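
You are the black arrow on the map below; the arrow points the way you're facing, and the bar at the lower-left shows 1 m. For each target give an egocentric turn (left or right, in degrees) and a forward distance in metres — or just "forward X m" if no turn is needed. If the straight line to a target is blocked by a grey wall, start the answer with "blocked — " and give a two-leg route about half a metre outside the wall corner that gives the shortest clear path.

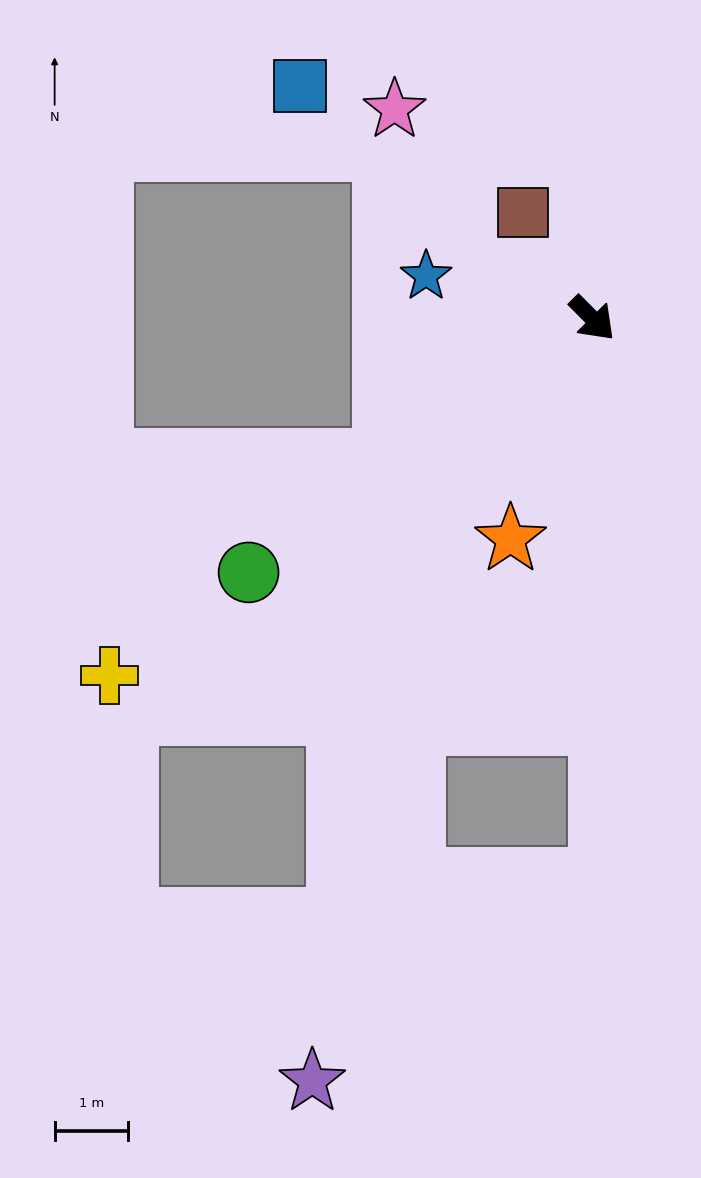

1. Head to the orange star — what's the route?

turn right 65°, forward 3.2 m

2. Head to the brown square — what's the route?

turn left 168°, forward 1.7 m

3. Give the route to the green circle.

turn right 98°, forward 5.8 m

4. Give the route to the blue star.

turn right 149°, forward 2.3 m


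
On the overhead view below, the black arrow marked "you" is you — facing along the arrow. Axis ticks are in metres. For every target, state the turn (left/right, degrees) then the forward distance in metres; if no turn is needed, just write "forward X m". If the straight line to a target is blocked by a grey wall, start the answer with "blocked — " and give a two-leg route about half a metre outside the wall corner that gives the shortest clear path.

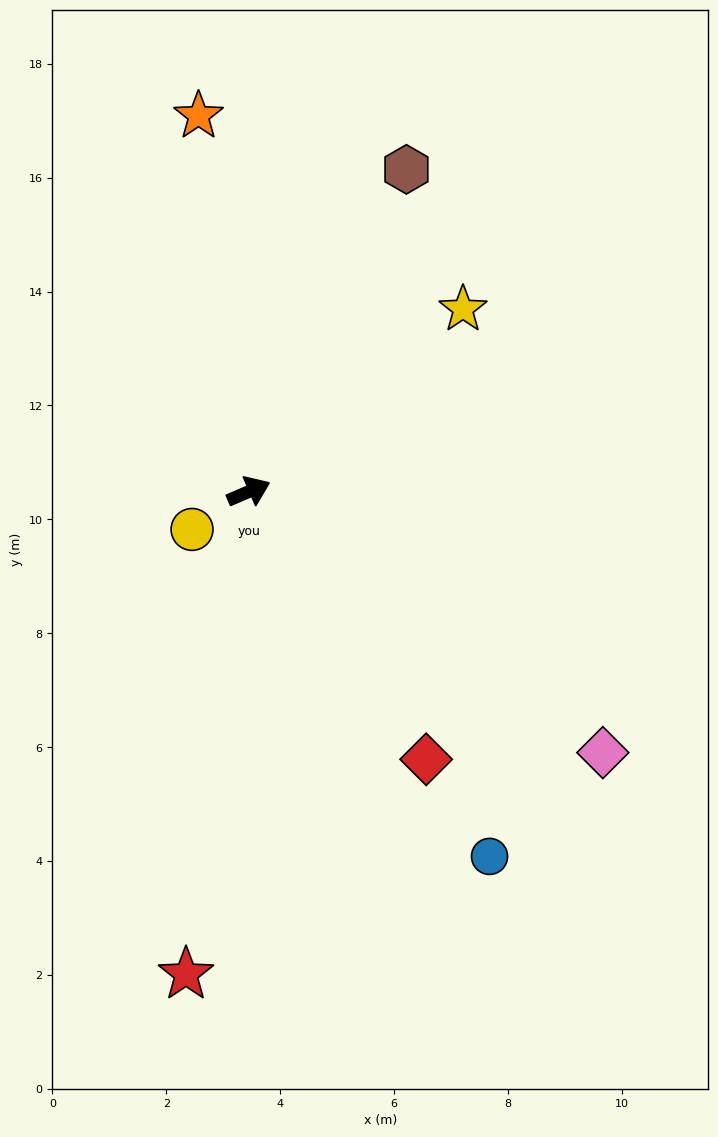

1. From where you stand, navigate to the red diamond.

turn right 80°, forward 5.6 m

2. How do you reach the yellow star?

turn left 17°, forward 4.9 m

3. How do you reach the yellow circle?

turn right 170°, forward 1.2 m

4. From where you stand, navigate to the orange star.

turn left 74°, forward 6.7 m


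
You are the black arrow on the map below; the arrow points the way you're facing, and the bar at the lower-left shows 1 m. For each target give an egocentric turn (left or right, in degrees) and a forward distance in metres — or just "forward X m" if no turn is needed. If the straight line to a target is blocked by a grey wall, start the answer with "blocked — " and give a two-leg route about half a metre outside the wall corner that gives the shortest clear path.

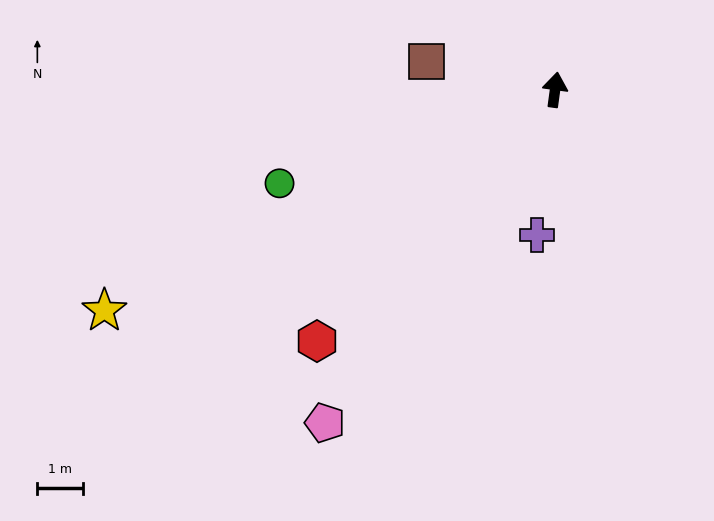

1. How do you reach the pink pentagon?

turn left 153°, forward 8.9 m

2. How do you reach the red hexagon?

turn left 144°, forward 7.6 m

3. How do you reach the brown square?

turn left 85°, forward 2.9 m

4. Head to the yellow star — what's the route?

turn left 124°, forward 11.0 m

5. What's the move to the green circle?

turn left 116°, forward 6.4 m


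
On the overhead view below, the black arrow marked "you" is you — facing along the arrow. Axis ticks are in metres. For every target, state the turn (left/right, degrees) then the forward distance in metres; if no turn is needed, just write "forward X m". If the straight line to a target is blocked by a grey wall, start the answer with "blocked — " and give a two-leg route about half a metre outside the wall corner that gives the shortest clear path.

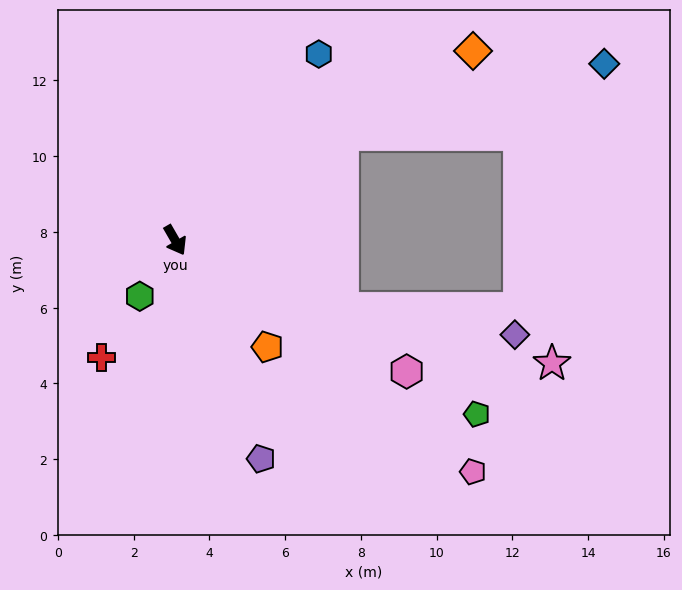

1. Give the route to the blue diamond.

blocked — turn left 92°, forward 5.2 m, then turn right 17°, forward 7.2 m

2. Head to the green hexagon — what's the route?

turn right 62°, forward 1.8 m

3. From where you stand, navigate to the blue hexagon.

turn left 112°, forward 6.2 m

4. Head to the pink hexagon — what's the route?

turn left 30°, forward 7.0 m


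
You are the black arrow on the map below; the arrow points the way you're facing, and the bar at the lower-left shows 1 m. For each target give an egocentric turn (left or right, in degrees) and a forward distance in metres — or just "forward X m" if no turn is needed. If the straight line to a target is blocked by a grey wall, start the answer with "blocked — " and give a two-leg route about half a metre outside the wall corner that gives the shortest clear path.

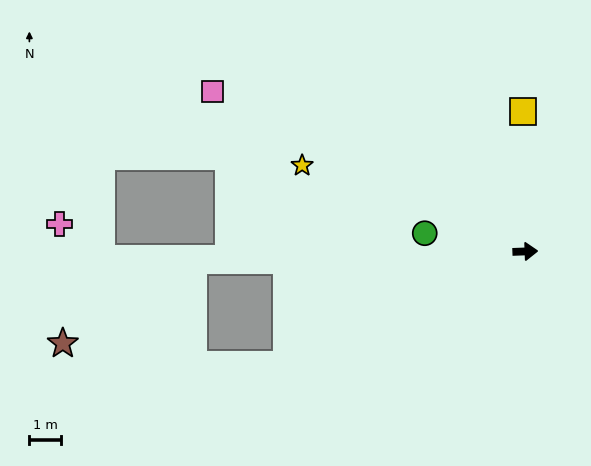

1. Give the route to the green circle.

turn left 168°, forward 3.2 m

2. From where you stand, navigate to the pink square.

turn left 151°, forward 11.0 m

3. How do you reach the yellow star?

turn left 157°, forward 7.5 m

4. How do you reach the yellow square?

turn left 89°, forward 4.4 m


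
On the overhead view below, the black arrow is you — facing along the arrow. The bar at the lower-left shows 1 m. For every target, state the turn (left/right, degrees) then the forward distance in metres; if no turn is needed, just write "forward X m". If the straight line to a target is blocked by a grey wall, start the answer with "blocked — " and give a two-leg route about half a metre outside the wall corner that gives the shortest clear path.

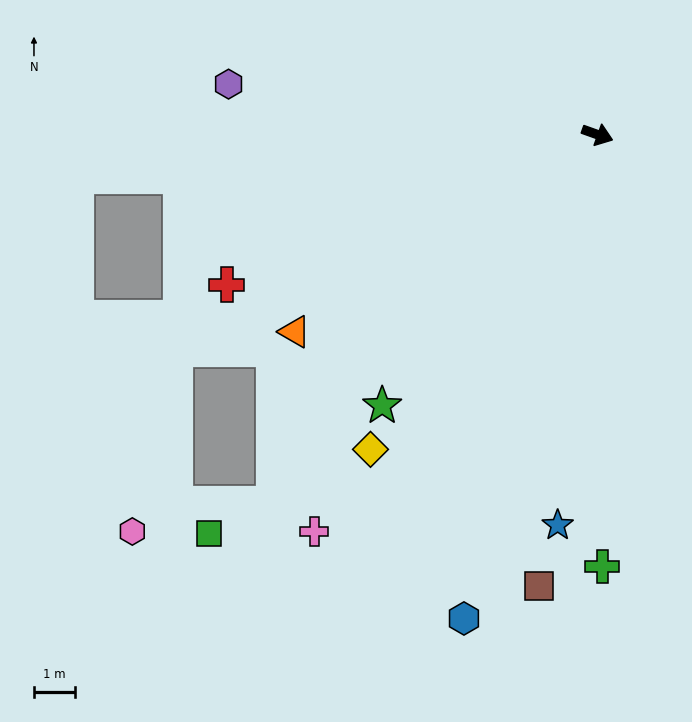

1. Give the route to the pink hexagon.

blocked — turn right 133°, forward 11.5 m, then turn left 49°, forward 4.6 m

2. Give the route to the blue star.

turn right 76°, forward 9.6 m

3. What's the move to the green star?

turn right 109°, forward 8.4 m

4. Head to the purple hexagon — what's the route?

turn right 168°, forward 9.1 m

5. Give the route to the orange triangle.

turn right 127°, forward 8.8 m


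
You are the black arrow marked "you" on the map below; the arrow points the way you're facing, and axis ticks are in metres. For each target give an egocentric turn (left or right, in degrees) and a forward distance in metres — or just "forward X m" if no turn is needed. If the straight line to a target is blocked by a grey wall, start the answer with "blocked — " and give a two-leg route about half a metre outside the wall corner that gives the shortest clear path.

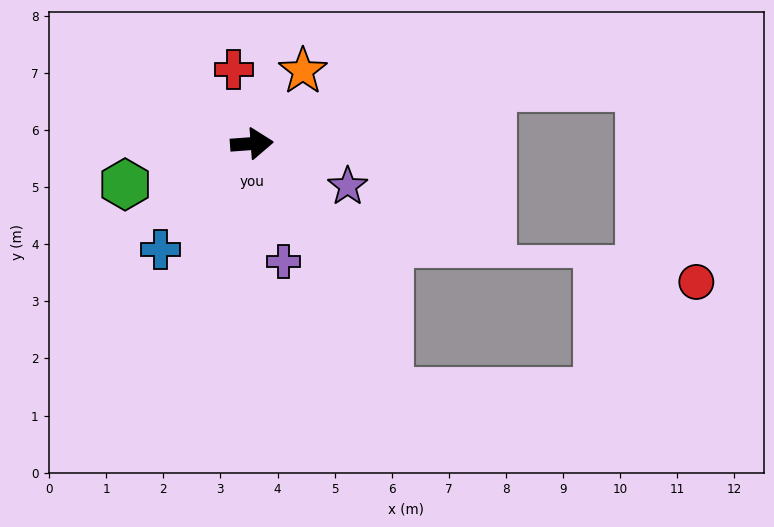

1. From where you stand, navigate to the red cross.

turn left 99°, forward 1.3 m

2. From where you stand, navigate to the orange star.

turn left 51°, forward 1.6 m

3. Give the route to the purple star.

turn right 28°, forward 1.8 m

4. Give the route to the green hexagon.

turn right 166°, forward 2.3 m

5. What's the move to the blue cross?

turn right 135°, forward 2.4 m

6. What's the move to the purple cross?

turn right 79°, forward 2.1 m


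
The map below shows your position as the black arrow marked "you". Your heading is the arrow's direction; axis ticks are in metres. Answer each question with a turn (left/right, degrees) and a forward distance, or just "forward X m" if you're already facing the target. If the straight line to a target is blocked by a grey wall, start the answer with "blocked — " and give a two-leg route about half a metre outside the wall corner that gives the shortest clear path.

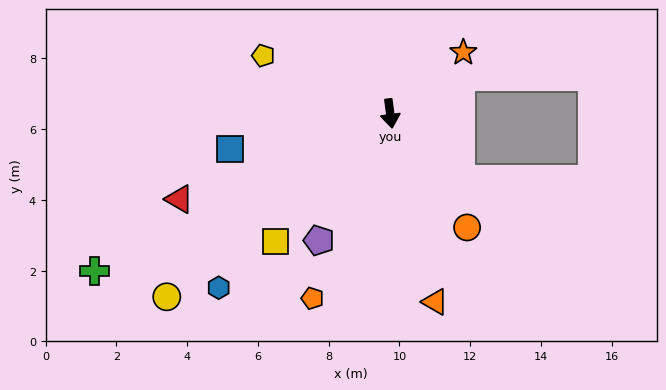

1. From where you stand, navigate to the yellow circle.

turn right 58°, forward 8.2 m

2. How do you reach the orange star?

turn left 122°, forward 2.7 m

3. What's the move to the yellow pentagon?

turn right 122°, forward 3.9 m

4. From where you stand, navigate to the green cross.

turn right 69°, forward 9.5 m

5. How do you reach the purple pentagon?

turn right 37°, forward 4.1 m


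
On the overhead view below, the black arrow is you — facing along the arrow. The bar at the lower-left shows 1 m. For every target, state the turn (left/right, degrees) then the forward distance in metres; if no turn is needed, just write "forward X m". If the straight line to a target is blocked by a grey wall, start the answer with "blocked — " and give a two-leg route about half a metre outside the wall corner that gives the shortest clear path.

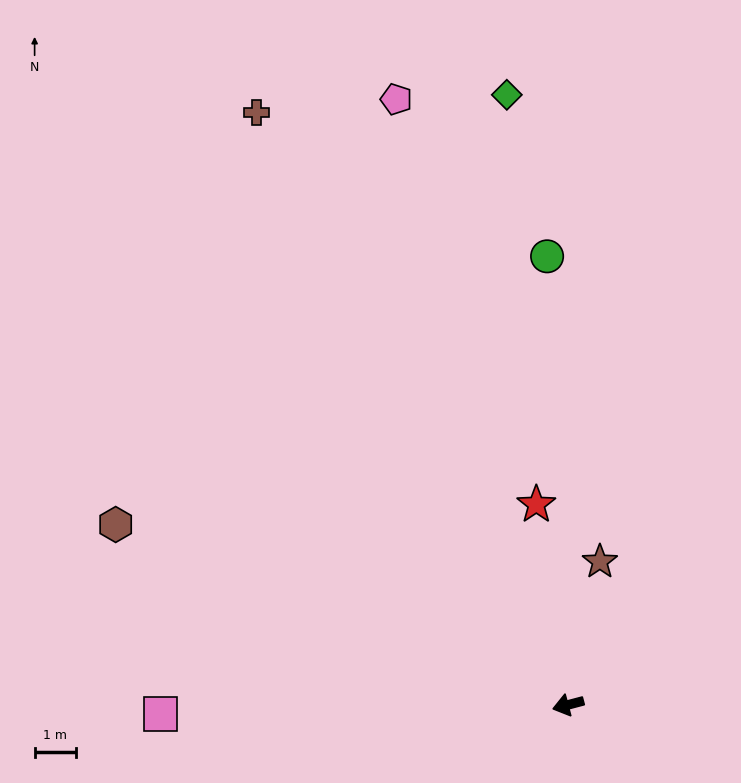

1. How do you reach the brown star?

turn right 117°, forward 3.6 m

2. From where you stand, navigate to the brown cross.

turn right 77°, forward 16.3 m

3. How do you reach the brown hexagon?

turn right 37°, forward 11.9 m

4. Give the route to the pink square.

turn right 14°, forward 10.0 m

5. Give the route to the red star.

turn right 96°, forward 5.0 m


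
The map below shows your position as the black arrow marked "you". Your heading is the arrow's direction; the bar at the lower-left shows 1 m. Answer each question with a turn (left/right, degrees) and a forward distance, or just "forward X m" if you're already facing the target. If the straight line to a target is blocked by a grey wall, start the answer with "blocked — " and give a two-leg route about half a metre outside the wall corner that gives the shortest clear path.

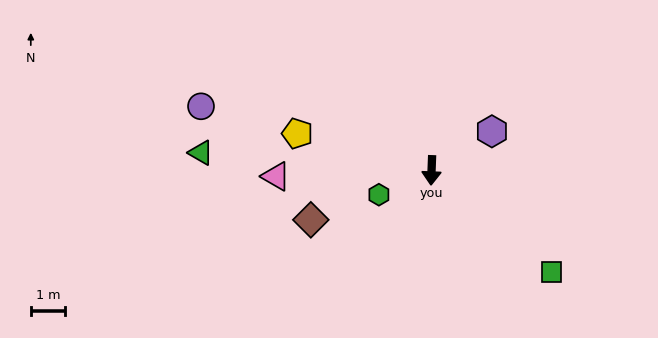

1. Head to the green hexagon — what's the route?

turn right 63°, forward 1.7 m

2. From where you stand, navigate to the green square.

turn left 52°, forward 4.6 m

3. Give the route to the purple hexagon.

turn left 125°, forward 2.1 m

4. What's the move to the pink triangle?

turn right 86°, forward 4.5 m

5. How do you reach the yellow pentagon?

turn right 103°, forward 4.1 m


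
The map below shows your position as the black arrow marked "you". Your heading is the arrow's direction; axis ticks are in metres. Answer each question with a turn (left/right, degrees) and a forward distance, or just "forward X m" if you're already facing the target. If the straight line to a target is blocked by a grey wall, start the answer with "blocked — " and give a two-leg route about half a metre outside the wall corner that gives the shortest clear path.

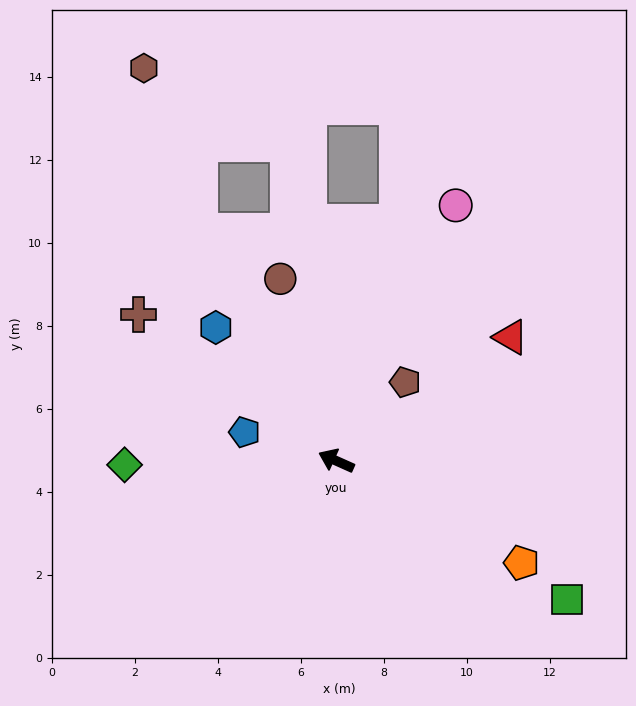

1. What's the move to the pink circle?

turn right 91°, forward 6.8 m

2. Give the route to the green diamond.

turn left 25°, forward 5.1 m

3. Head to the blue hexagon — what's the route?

turn right 24°, forward 4.3 m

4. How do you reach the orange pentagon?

turn left 175°, forward 5.1 m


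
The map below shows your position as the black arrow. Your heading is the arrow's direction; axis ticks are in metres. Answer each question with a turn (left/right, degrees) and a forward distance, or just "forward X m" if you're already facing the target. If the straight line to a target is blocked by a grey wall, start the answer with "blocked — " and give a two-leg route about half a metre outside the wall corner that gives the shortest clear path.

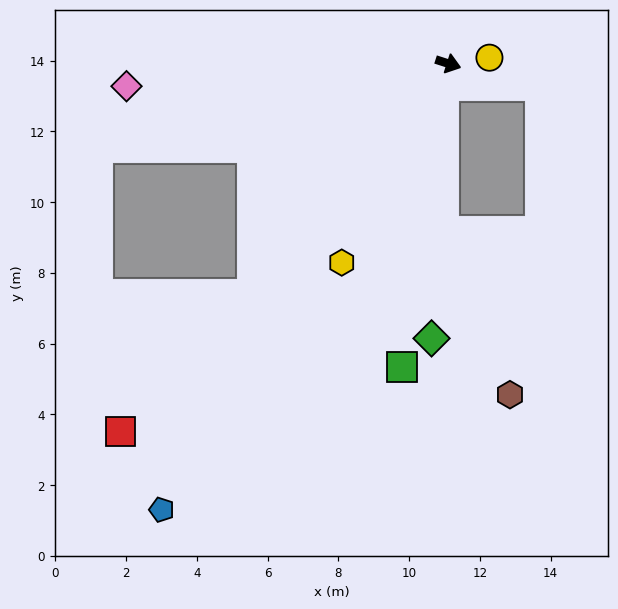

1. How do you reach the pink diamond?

turn right 158°, forward 9.1 m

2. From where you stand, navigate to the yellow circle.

turn left 26°, forward 1.2 m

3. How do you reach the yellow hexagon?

turn right 100°, forward 6.4 m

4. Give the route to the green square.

turn right 81°, forward 8.7 m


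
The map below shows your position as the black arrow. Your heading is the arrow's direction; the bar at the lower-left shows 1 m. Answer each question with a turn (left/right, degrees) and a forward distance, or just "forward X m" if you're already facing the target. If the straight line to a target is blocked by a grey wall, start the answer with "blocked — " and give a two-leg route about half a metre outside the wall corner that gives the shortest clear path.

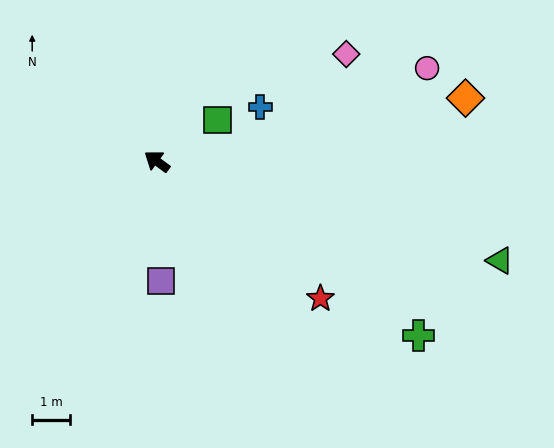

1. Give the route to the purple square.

turn left 128°, forward 3.2 m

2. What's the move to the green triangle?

turn right 160°, forward 9.4 m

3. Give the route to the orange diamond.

turn right 132°, forward 8.3 m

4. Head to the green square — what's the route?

turn right 110°, forward 1.9 m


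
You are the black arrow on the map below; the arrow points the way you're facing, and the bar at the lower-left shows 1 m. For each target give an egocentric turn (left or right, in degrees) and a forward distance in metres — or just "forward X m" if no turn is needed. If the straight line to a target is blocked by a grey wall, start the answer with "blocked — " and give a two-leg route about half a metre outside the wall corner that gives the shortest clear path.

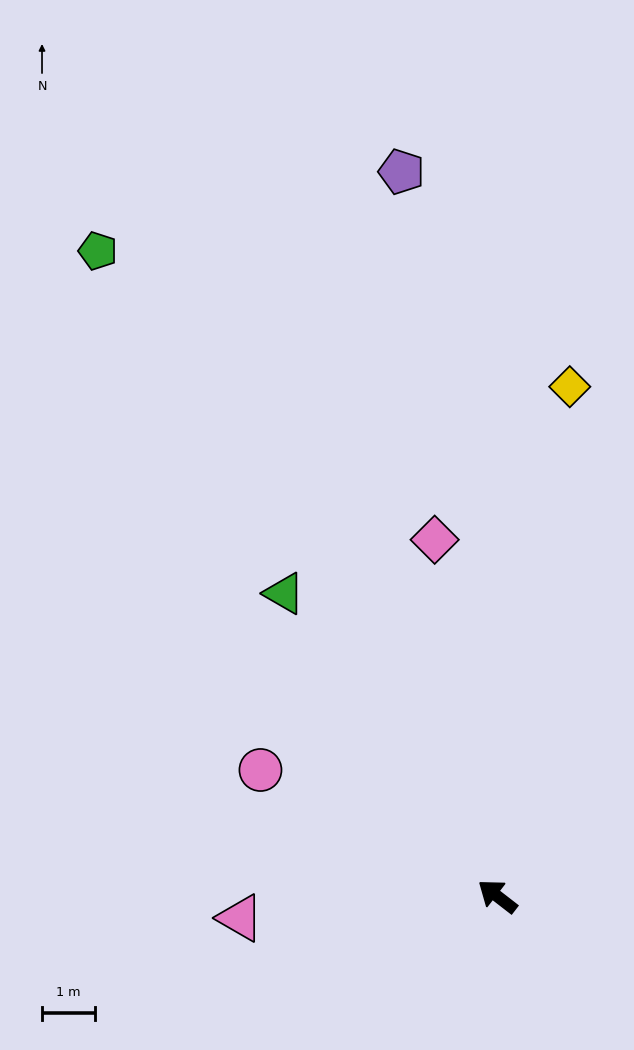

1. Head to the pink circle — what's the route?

turn left 10°, forward 5.1 m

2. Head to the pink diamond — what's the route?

turn right 42°, forward 6.8 m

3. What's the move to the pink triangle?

turn left 43°, forward 4.9 m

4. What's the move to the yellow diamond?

turn right 60°, forward 9.7 m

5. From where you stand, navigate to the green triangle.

turn right 17°, forward 7.0 m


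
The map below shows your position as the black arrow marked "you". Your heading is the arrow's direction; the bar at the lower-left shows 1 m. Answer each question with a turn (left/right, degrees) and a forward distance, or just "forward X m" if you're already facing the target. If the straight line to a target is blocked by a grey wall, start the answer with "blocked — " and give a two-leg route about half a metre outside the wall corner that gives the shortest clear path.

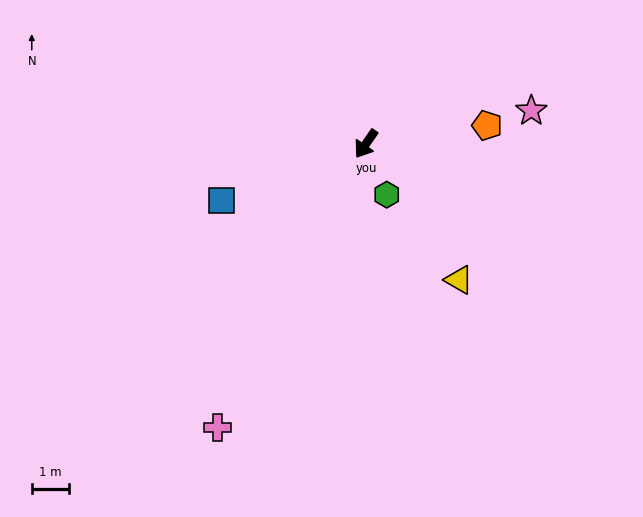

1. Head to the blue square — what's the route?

turn right 34°, forward 4.1 m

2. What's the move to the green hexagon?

turn left 57°, forward 1.5 m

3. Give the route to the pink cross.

turn left 7°, forward 8.6 m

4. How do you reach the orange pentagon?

turn left 133°, forward 3.3 m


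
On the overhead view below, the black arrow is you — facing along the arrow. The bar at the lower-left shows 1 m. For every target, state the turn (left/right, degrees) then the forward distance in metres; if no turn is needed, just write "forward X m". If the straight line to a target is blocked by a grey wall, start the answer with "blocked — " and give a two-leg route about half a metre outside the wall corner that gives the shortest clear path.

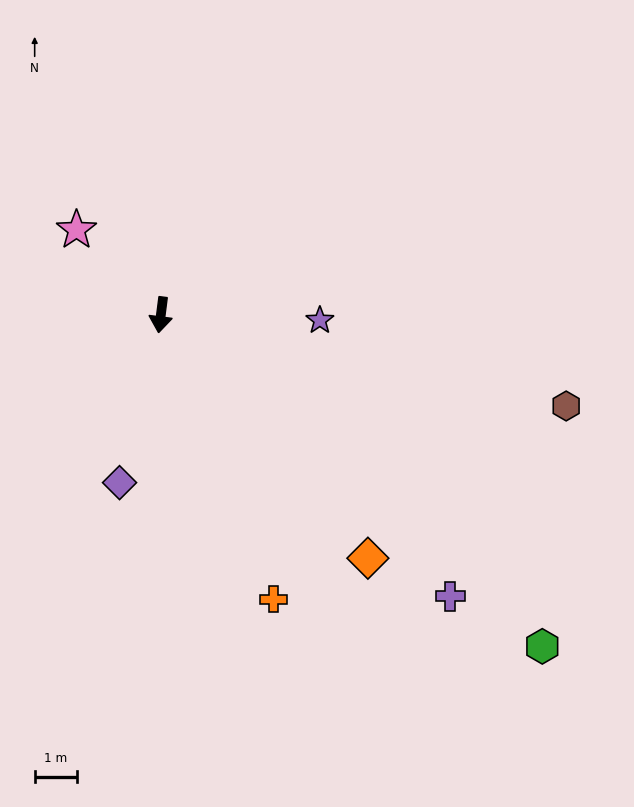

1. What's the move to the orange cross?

turn left 29°, forward 7.3 m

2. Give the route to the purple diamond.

turn right 7°, forward 4.1 m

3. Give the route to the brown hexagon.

turn left 85°, forward 9.9 m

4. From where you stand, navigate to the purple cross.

turn left 53°, forward 9.6 m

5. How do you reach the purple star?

turn left 95°, forward 3.8 m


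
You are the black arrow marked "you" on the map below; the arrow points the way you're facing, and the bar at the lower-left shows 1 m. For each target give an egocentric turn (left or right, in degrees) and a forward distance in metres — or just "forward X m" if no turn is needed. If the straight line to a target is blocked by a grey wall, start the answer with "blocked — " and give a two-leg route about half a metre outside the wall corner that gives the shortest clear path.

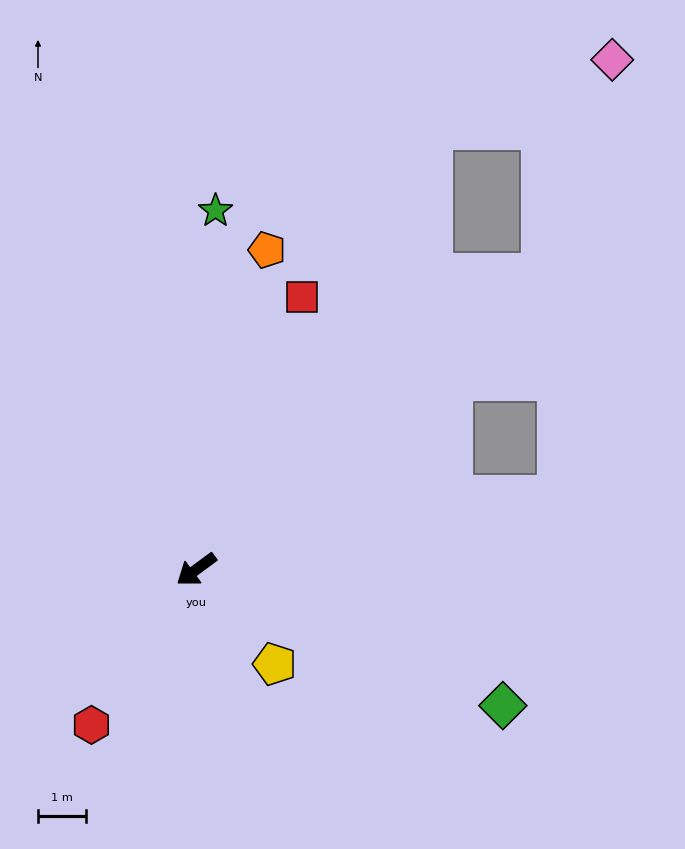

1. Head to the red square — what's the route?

turn right 148°, forward 6.1 m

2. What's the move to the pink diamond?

blocked — turn right 176°, forward 9.4 m, then turn left 31°, forward 4.7 m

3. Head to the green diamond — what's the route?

turn left 120°, forward 7.0 m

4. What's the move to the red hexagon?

turn left 20°, forward 3.9 m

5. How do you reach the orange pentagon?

turn right 139°, forward 6.8 m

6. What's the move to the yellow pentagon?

turn left 93°, forward 2.5 m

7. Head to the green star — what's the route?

turn right 130°, forward 7.5 m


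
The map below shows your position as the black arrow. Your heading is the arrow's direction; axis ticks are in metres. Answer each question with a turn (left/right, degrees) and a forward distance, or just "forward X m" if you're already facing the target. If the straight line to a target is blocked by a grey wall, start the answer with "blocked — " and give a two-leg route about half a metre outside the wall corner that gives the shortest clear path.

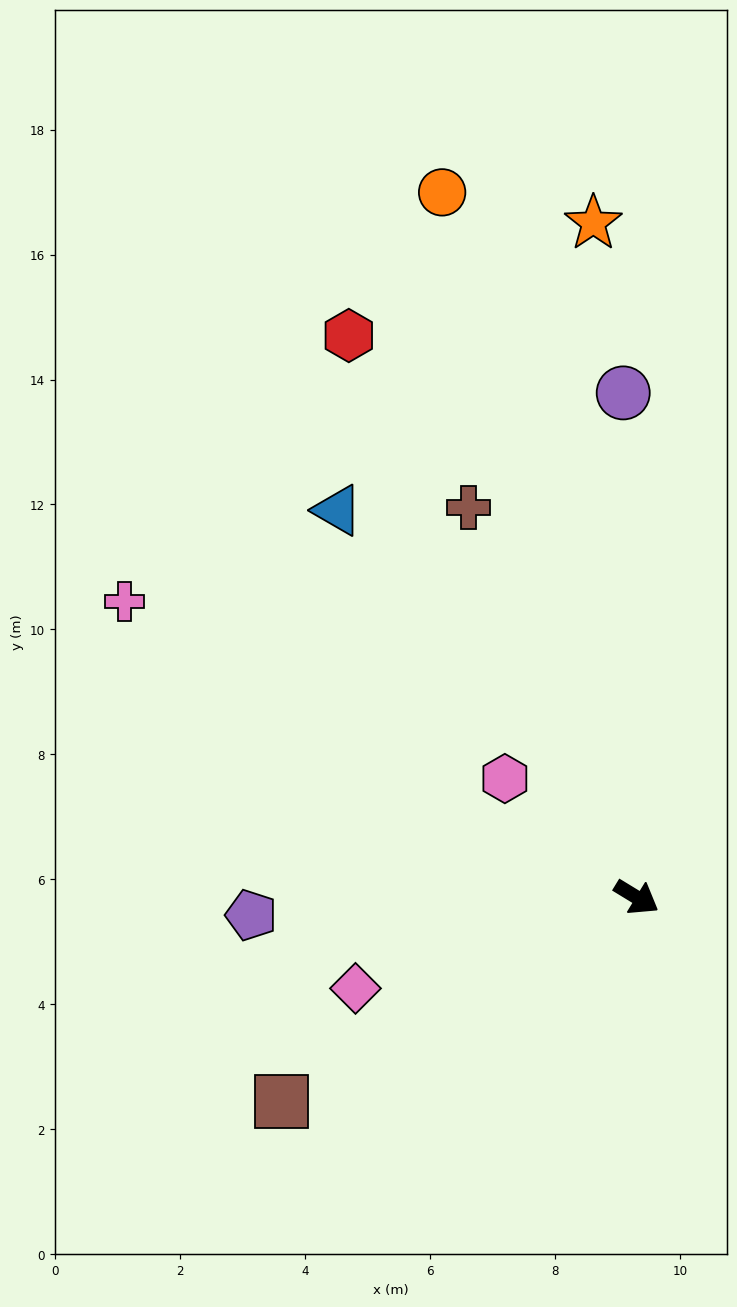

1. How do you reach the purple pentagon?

turn right 146°, forward 6.2 m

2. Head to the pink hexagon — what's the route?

turn left 169°, forward 2.8 m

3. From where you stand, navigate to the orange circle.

turn left 137°, forward 11.7 m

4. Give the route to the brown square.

turn right 119°, forward 6.6 m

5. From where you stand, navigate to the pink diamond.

turn right 131°, forward 4.7 m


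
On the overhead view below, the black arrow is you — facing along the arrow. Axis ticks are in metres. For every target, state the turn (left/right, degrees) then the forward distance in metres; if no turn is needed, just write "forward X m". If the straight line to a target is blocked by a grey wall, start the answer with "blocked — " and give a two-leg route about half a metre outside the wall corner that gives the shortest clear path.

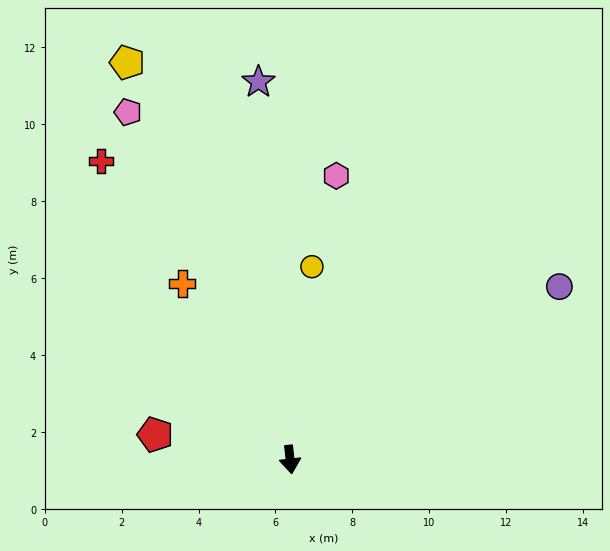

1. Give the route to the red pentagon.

turn right 107°, forward 3.6 m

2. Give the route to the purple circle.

turn left 116°, forward 8.3 m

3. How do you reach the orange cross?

turn right 155°, forward 5.4 m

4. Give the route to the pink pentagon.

turn right 161°, forward 10.0 m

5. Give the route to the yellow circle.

turn left 167°, forward 5.0 m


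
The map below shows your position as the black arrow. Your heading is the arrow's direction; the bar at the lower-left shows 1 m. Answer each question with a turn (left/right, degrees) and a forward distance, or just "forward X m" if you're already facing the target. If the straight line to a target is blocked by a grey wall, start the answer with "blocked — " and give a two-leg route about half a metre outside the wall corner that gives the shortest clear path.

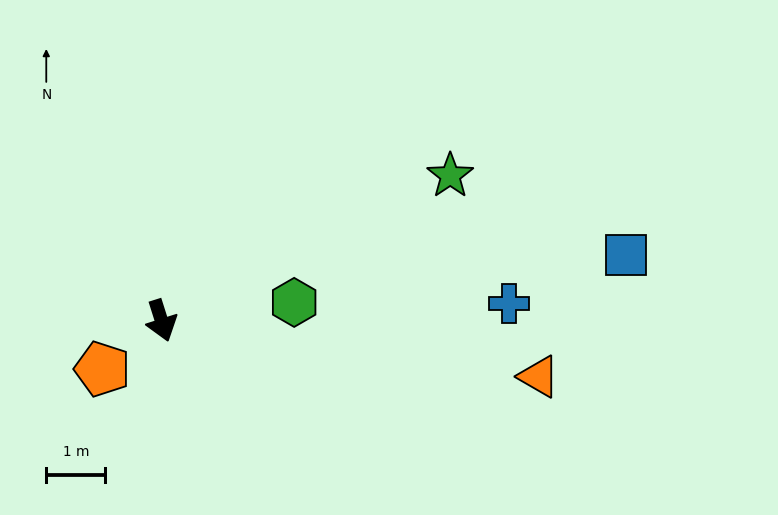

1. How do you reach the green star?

turn left 99°, forward 5.5 m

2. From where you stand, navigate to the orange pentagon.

turn right 68°, forward 1.3 m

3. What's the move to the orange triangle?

turn left 64°, forward 6.5 m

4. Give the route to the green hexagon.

turn left 80°, forward 2.3 m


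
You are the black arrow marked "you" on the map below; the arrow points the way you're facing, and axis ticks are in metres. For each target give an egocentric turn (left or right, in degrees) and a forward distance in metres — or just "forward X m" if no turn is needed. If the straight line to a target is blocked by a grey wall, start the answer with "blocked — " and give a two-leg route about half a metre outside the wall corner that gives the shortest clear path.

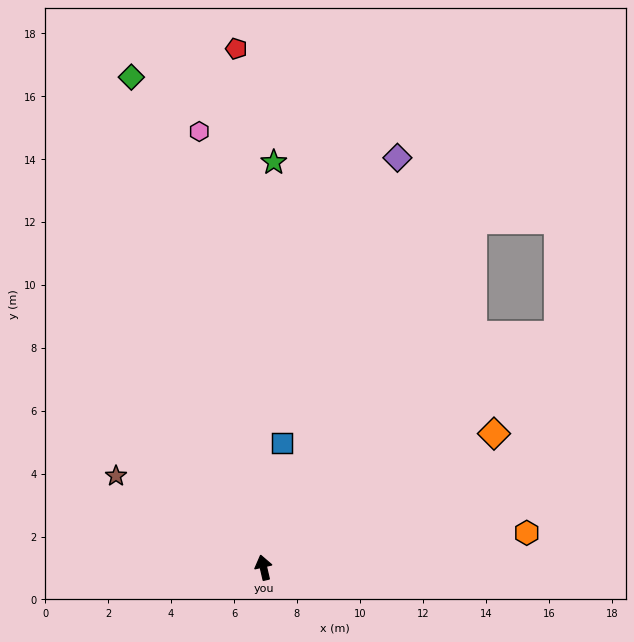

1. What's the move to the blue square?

turn right 22°, forward 4.0 m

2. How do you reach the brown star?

turn left 45°, forward 5.5 m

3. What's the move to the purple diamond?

turn right 31°, forward 13.7 m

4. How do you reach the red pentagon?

turn right 10°, forward 16.5 m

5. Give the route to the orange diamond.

turn right 73°, forward 8.5 m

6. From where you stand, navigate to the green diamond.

turn left 2°, forward 16.1 m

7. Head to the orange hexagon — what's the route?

turn right 95°, forward 8.4 m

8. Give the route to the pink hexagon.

turn right 5°, forward 14.0 m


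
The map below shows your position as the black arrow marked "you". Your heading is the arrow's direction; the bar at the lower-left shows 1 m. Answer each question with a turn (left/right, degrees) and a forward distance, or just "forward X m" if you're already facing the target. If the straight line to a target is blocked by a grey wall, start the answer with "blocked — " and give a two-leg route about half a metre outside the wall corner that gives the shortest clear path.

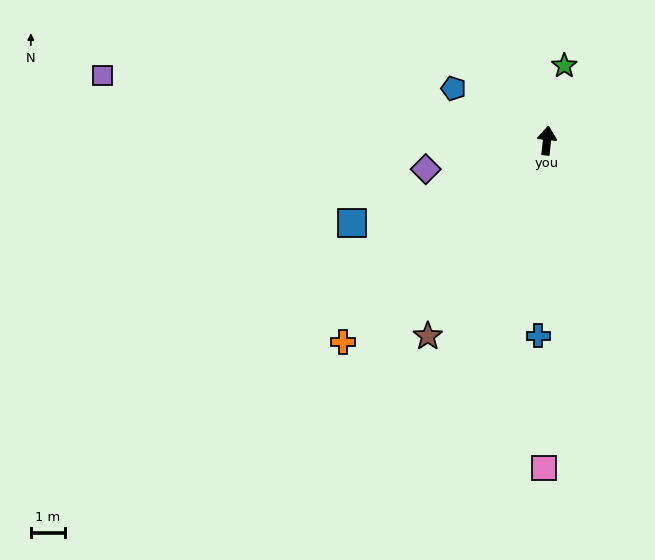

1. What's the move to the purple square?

turn left 88°, forward 13.2 m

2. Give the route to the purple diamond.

turn left 109°, forward 3.7 m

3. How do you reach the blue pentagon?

turn left 67°, forward 3.1 m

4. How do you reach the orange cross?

turn left 141°, forward 8.4 m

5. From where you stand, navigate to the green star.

turn right 7°, forward 2.3 m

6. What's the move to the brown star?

turn left 155°, forward 6.7 m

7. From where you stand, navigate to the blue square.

turn left 119°, forward 6.2 m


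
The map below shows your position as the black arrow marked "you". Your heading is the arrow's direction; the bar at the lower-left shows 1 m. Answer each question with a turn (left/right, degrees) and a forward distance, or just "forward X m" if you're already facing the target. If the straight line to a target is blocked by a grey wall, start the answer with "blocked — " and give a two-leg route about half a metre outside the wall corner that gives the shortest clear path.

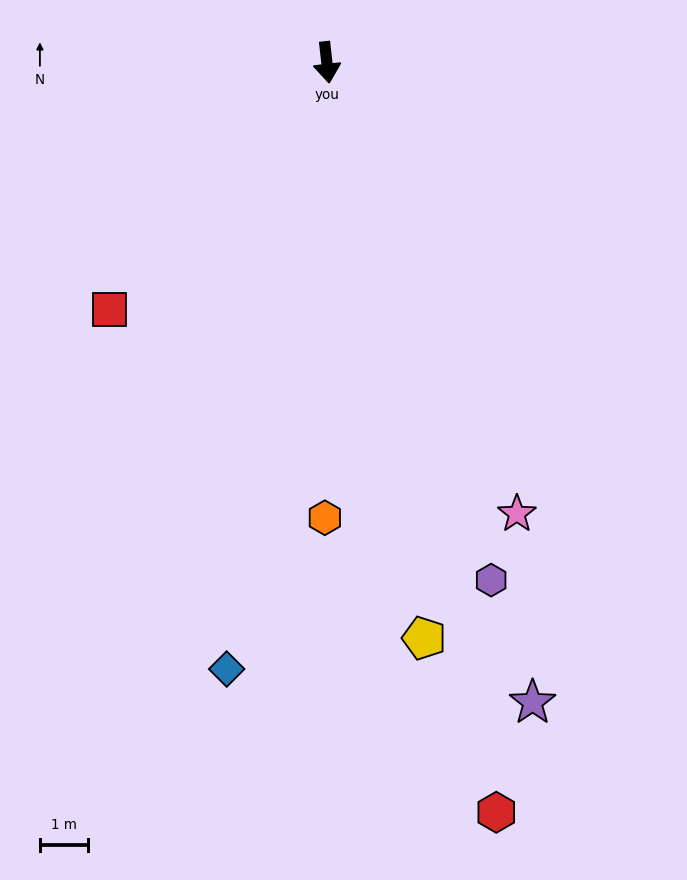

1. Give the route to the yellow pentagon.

turn left 3°, forward 12.0 m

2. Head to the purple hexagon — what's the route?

turn left 11°, forward 11.2 m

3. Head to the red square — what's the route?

turn right 48°, forward 6.8 m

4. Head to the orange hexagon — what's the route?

turn right 7°, forward 9.4 m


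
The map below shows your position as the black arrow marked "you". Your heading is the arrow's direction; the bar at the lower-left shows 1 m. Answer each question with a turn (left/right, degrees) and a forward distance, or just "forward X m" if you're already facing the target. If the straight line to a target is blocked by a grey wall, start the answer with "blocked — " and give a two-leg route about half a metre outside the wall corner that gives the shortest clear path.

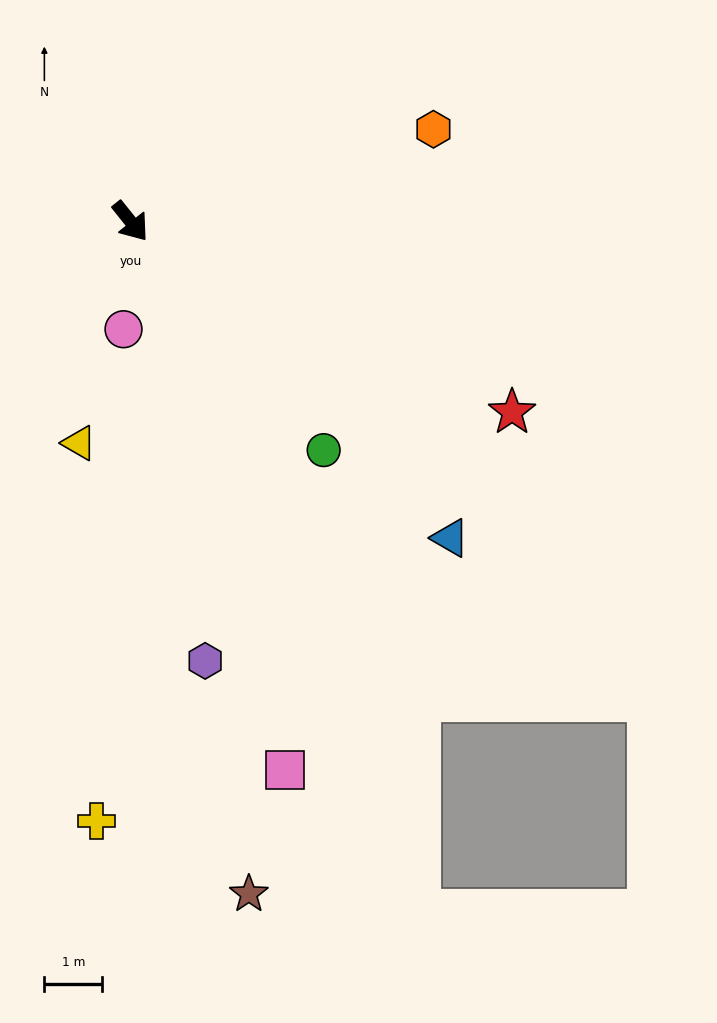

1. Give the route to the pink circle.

turn right 42°, forward 1.9 m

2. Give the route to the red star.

turn left 25°, forward 7.4 m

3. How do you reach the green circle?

forward 5.2 m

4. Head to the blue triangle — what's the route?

turn left 7°, forward 7.8 m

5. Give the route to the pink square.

turn right 23°, forward 9.9 m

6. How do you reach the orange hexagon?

turn left 68°, forward 5.5 m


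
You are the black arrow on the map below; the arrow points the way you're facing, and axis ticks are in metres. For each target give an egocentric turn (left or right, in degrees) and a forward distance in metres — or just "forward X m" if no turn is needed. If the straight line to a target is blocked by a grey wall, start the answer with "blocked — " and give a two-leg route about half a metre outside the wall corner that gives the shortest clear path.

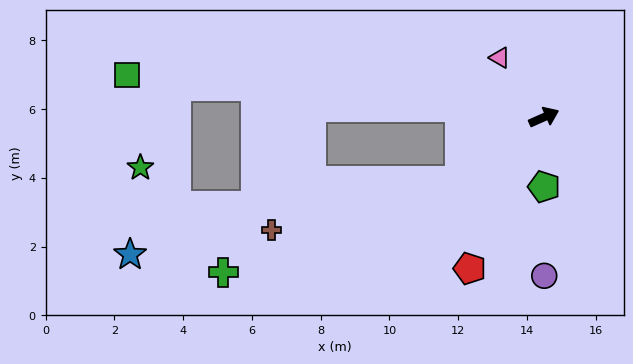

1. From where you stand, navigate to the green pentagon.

turn right 114°, forward 2.0 m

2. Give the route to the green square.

turn left 150°, forward 12.2 m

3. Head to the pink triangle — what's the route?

turn left 103°, forward 2.2 m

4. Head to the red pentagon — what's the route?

turn right 140°, forward 4.9 m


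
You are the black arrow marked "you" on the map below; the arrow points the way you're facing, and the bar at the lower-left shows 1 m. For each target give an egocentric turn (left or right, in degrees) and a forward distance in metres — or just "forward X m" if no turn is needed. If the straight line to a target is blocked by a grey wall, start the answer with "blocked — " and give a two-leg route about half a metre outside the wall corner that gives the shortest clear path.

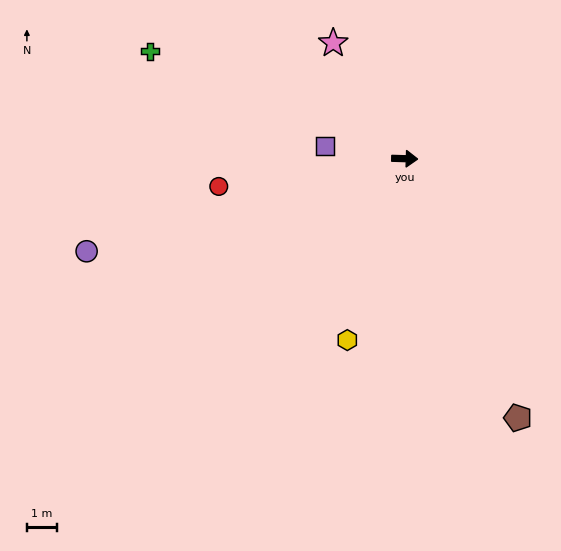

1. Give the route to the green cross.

turn left 159°, forward 9.2 m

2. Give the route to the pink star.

turn left 123°, forward 4.5 m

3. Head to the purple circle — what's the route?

turn right 162°, forward 11.0 m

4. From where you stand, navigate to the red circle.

turn right 170°, forward 6.3 m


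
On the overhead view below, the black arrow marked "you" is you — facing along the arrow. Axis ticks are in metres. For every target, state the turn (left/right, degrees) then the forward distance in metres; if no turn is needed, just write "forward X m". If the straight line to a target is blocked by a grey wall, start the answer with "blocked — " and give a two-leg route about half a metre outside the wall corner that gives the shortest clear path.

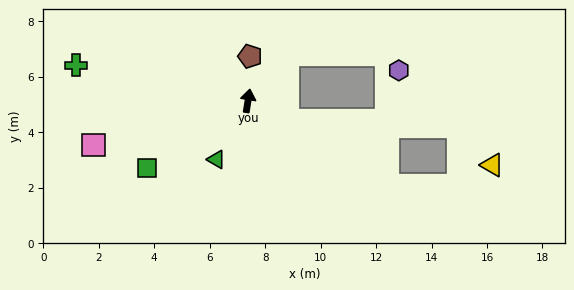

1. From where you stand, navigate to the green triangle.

turn left 161°, forward 2.4 m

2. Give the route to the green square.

turn left 133°, forward 4.4 m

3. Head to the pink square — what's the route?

turn left 115°, forward 5.8 m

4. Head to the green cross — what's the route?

turn left 87°, forward 6.3 m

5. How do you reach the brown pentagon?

turn left 6°, forward 1.6 m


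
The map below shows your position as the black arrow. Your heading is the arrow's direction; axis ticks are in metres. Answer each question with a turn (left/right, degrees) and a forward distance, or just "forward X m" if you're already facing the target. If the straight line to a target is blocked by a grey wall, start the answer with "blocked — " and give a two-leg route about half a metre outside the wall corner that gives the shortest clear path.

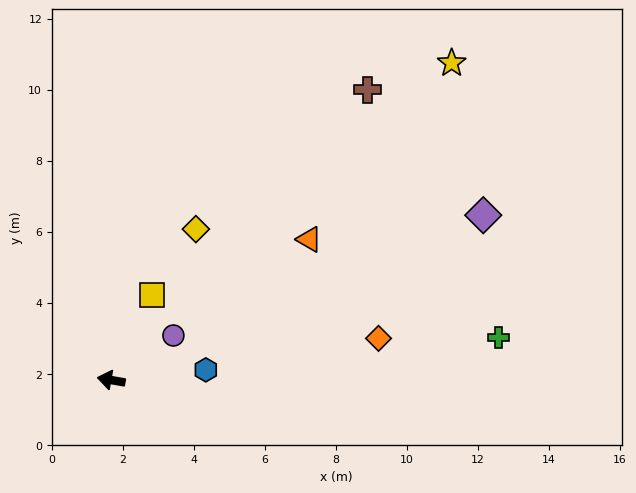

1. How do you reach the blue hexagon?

turn right 164°, forward 2.7 m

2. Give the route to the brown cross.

turn right 121°, forward 10.9 m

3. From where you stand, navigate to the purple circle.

turn right 134°, forward 2.2 m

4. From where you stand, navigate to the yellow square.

turn right 106°, forward 2.7 m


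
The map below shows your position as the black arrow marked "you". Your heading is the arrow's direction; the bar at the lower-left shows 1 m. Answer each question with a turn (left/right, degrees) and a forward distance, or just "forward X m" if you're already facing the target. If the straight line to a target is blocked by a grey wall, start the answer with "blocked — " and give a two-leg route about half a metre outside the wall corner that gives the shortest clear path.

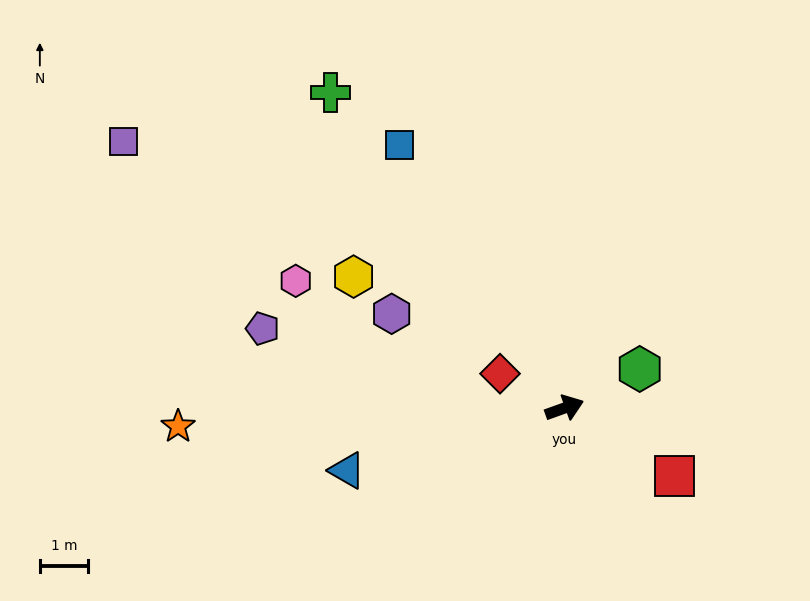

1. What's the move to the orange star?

turn left 163°, forward 8.1 m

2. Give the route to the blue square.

turn left 102°, forward 6.5 m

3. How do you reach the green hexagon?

turn left 8°, forward 1.8 m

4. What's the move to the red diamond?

turn left 132°, forward 1.5 m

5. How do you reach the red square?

turn right 51°, forward 2.7 m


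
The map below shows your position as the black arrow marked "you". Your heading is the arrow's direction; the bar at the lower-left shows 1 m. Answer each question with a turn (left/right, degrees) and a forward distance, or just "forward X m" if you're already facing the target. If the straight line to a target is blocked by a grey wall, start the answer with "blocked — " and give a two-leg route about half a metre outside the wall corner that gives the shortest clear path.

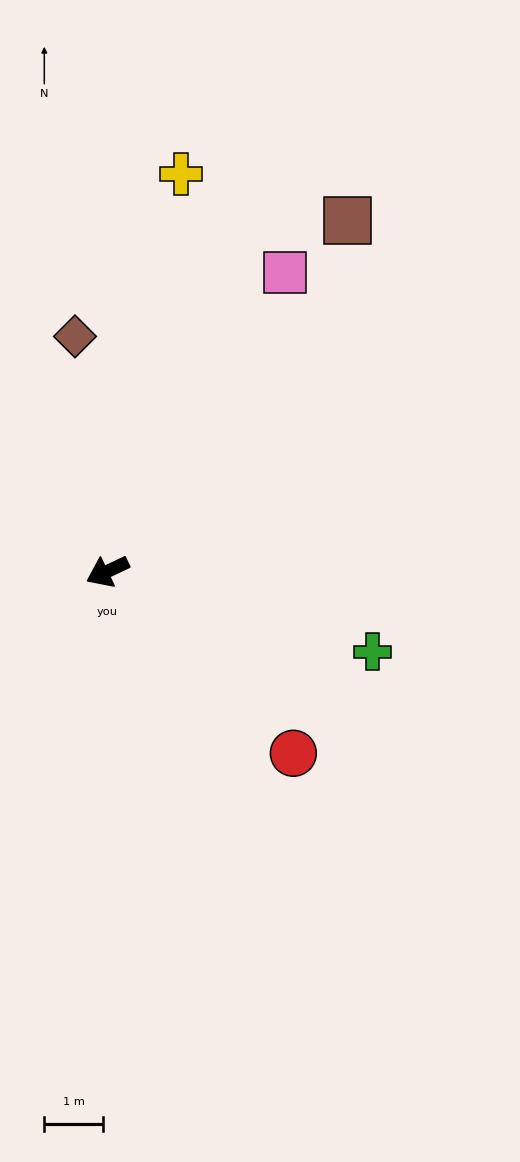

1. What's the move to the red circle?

turn left 110°, forward 4.4 m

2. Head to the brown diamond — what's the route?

turn right 107°, forward 4.0 m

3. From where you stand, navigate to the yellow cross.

turn right 126°, forward 6.9 m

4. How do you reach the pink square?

turn right 146°, forward 5.9 m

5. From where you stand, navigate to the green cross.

turn left 138°, forward 4.7 m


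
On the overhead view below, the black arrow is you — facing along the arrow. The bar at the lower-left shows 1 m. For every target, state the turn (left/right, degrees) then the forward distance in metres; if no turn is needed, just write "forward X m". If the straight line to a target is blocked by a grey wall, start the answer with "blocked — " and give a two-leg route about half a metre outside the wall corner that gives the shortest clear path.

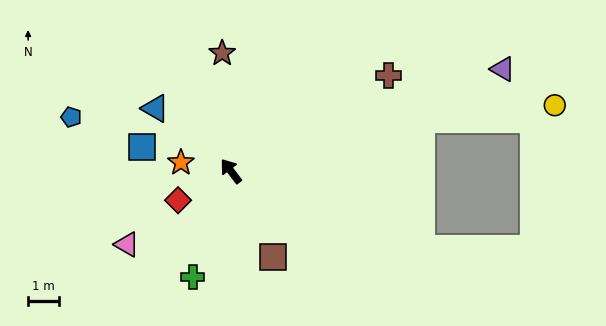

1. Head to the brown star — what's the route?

turn right 33°, forward 3.8 m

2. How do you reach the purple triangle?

turn right 107°, forward 9.3 m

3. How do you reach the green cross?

turn left 123°, forward 3.6 m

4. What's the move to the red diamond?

turn left 82°, forward 1.9 m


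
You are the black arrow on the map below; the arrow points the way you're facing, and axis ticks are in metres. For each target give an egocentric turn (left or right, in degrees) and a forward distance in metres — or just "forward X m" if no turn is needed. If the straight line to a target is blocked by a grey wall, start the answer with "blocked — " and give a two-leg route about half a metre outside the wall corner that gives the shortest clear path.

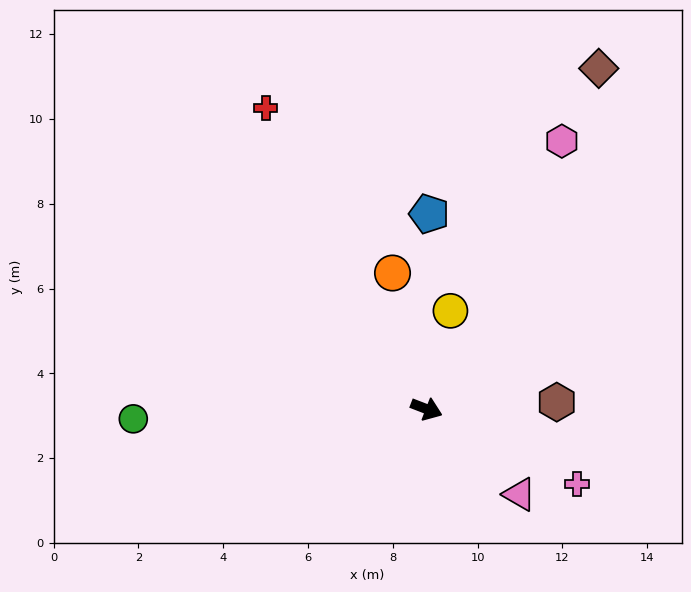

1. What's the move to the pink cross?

turn right 5°, forward 4.0 m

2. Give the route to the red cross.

turn left 139°, forward 8.0 m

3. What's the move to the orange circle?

turn left 125°, forward 3.3 m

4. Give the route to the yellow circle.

turn left 97°, forward 2.4 m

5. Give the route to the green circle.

turn right 157°, forward 6.9 m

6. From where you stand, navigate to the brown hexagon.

turn left 24°, forward 3.1 m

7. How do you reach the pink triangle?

turn right 21°, forward 3.0 m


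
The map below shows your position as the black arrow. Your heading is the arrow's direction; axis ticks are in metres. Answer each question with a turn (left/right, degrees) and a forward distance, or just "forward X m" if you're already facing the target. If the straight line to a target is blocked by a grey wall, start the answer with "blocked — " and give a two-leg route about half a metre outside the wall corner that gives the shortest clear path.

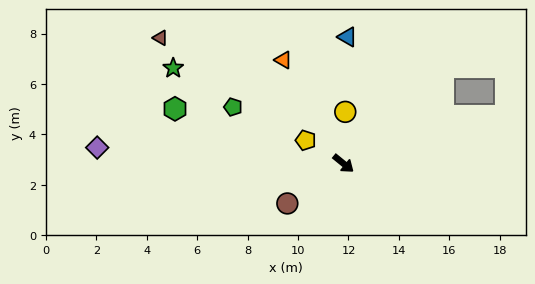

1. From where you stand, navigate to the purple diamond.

turn right 145°, forward 9.8 m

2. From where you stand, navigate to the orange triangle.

turn left 159°, forward 4.7 m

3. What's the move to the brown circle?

turn right 105°, forward 2.7 m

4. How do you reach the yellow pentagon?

turn right 172°, forward 1.8 m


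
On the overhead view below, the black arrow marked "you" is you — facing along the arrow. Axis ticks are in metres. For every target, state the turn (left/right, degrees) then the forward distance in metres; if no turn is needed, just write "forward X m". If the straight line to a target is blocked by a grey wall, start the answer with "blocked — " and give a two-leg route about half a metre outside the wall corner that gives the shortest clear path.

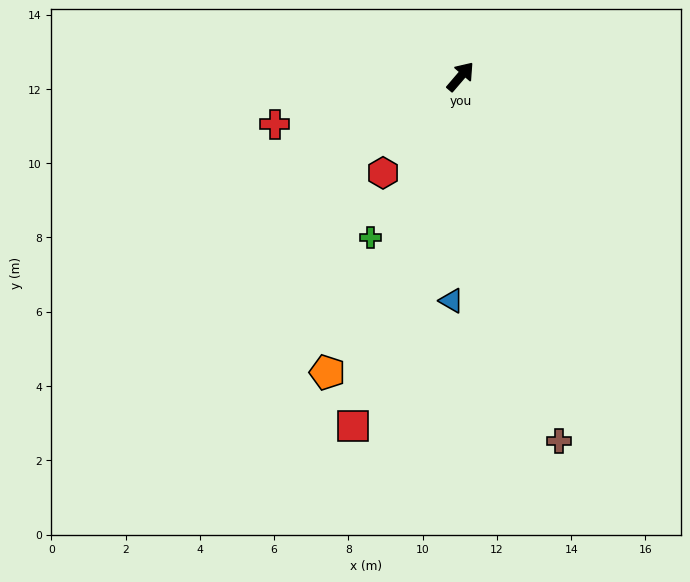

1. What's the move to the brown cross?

turn right 124°, forward 10.2 m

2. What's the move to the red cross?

turn left 145°, forward 5.2 m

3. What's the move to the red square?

turn right 157°, forward 9.8 m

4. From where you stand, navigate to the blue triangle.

turn right 142°, forward 6.0 m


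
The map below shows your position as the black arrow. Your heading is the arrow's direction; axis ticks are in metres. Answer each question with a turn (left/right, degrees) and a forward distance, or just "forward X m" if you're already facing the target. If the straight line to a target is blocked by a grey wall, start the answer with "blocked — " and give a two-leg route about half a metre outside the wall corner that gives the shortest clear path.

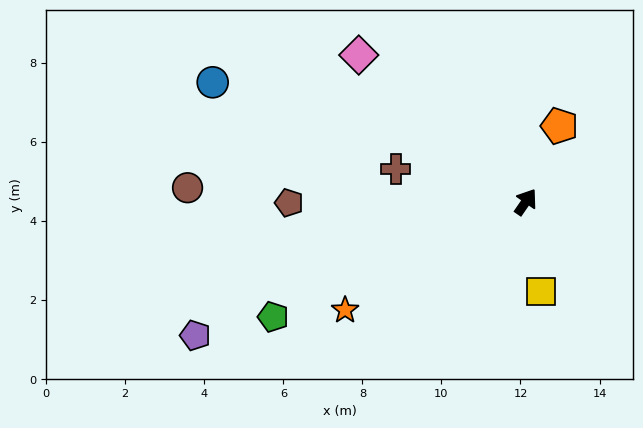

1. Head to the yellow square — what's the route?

turn right 136°, forward 2.3 m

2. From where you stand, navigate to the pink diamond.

turn left 83°, forward 5.6 m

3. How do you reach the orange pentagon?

turn left 11°, forward 2.1 m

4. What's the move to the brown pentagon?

turn left 125°, forward 6.0 m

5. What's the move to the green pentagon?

turn left 149°, forward 7.0 m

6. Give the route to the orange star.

turn left 155°, forward 5.3 m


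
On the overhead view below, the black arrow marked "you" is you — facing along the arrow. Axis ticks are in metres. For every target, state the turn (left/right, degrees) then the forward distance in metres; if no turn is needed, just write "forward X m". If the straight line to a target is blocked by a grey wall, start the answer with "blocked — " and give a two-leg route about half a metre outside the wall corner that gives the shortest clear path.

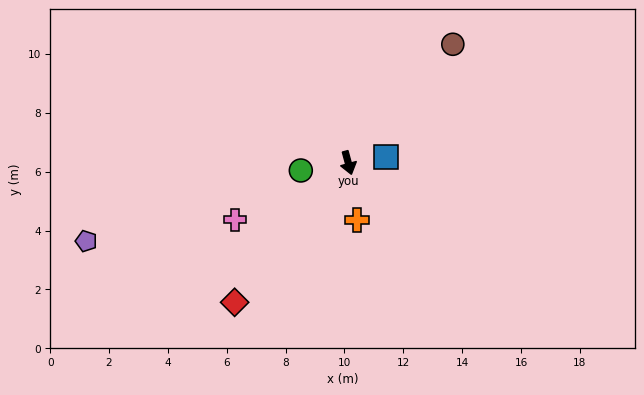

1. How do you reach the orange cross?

turn right 6°, forward 2.0 m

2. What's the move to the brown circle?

turn left 123°, forward 5.4 m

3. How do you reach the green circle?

turn right 96°, forward 1.6 m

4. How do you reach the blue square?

turn left 84°, forward 1.3 m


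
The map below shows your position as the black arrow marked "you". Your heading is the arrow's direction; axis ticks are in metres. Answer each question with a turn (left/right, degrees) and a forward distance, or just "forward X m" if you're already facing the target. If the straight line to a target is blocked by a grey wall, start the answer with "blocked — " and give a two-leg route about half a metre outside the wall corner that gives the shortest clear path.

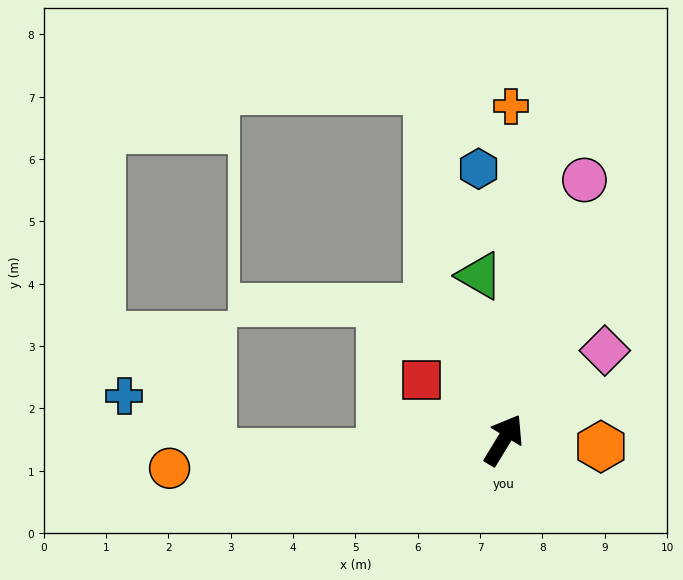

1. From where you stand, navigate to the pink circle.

turn left 14°, forward 4.4 m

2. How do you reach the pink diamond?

turn right 17°, forward 2.2 m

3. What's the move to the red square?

turn left 85°, forward 1.6 m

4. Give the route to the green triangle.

turn left 40°, forward 2.7 m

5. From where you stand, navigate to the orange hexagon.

turn right 63°, forward 1.6 m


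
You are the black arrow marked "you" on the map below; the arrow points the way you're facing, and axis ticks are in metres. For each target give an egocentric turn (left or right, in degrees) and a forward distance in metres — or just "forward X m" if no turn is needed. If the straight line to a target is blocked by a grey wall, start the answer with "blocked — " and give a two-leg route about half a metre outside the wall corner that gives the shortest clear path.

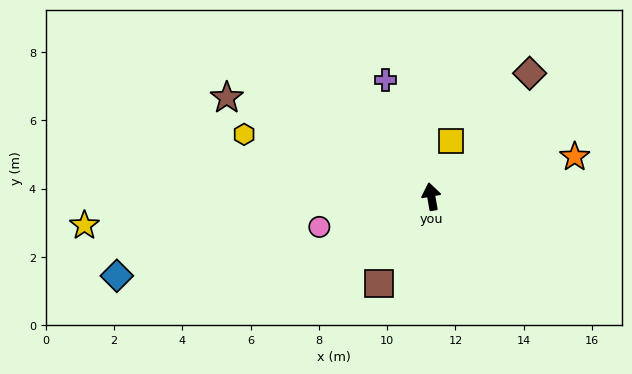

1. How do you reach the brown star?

turn left 54°, forward 6.7 m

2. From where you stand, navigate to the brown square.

turn left 139°, forward 3.0 m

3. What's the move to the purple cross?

turn left 11°, forward 3.7 m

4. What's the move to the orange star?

turn right 84°, forward 4.4 m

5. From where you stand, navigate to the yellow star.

turn left 85°, forward 10.2 m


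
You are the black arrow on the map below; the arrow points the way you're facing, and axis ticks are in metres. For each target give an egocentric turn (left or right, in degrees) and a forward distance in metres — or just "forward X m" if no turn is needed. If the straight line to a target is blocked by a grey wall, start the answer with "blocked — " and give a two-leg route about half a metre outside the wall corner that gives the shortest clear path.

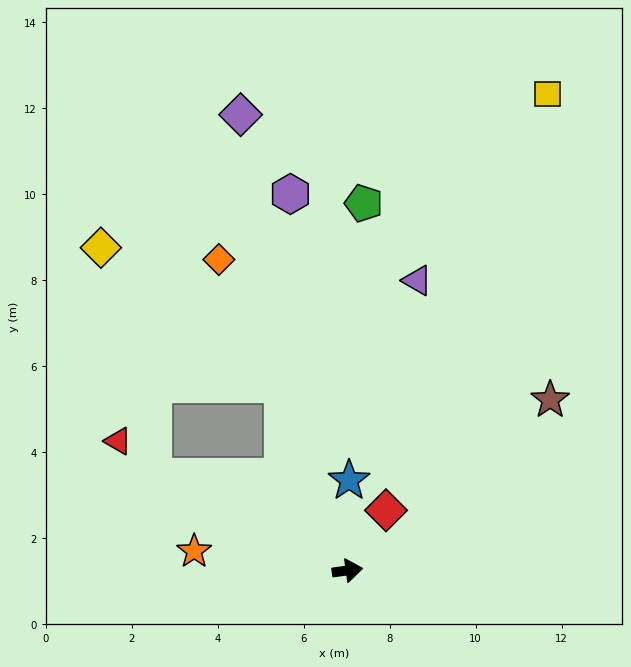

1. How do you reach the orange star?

turn left 165°, forward 3.6 m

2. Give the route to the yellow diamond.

blocked — turn left 101°, forward 4.6 m, then turn left 34°, forward 5.3 m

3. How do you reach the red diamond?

turn left 50°, forward 1.7 m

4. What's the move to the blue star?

turn left 81°, forward 2.1 m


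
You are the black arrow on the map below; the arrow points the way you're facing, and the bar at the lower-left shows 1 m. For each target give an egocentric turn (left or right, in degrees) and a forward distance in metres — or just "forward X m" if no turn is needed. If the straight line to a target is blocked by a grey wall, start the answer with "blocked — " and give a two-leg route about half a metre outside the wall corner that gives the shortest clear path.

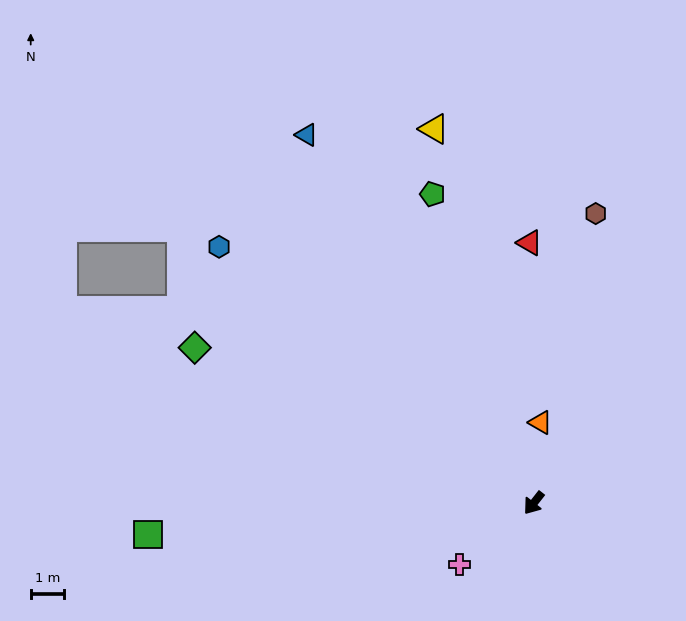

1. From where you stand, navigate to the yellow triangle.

turn right 127°, forward 11.5 m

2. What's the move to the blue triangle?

turn right 110°, forward 12.9 m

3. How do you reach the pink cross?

turn right 12°, forward 2.9 m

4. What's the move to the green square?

turn right 47°, forward 11.5 m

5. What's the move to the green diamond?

turn right 77°, forward 11.1 m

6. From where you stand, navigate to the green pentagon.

turn right 124°, forward 9.7 m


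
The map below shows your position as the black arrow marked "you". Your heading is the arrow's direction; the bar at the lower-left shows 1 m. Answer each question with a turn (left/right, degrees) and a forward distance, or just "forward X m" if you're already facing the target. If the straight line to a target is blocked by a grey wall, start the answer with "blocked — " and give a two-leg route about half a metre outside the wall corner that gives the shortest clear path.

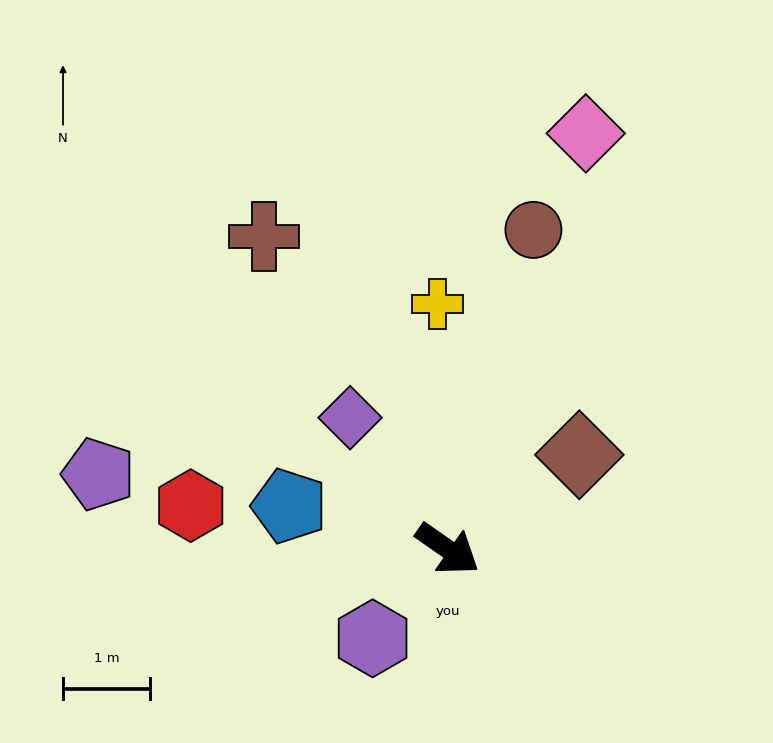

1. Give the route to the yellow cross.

turn left 127°, forward 2.8 m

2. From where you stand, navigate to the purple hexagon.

turn right 95°, forward 1.3 m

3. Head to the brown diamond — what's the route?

turn left 70°, forward 1.9 m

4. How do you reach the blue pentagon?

turn right 160°, forward 1.9 m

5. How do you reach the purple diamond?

turn left 161°, forward 1.9 m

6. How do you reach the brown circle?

turn left 110°, forward 3.8 m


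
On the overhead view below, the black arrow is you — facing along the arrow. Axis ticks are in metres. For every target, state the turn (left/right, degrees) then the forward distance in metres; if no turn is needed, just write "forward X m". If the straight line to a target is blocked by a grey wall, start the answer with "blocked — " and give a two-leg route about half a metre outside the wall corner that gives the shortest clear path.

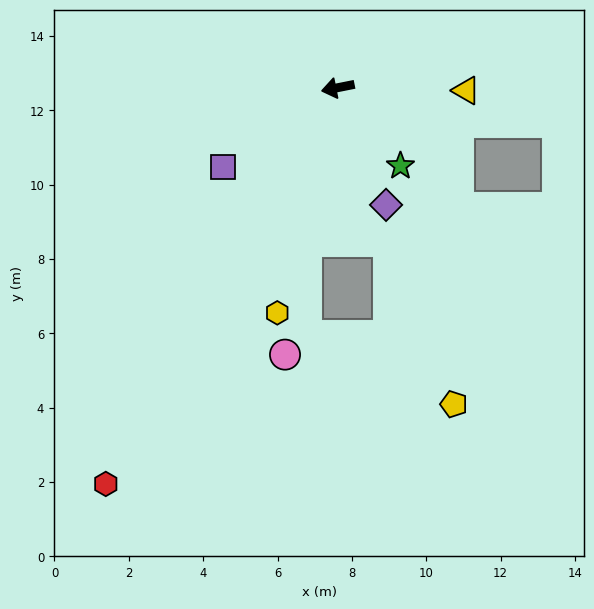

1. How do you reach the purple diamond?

turn left 101°, forward 3.4 m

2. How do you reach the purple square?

turn left 23°, forward 3.8 m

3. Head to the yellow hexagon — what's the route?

turn left 64°, forward 6.3 m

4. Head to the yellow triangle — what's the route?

turn left 167°, forward 3.5 m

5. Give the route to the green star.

turn left 117°, forward 2.7 m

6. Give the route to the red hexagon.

turn left 48°, forward 12.4 m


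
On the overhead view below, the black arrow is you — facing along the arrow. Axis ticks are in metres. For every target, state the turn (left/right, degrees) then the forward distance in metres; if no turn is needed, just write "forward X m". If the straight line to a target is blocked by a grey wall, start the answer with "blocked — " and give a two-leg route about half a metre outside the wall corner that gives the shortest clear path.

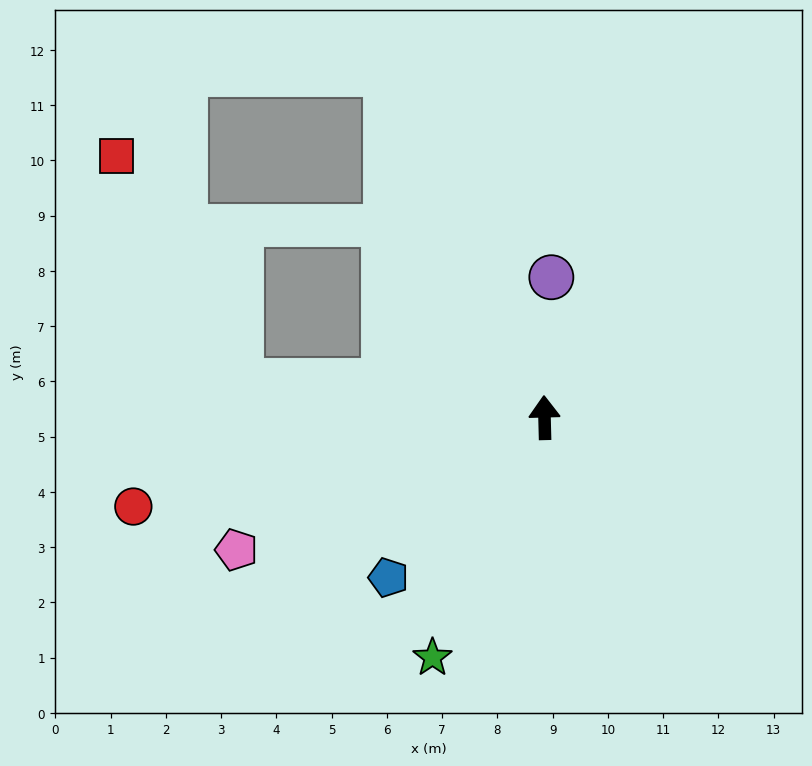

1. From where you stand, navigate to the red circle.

turn left 101°, forward 7.6 m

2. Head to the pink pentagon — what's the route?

turn left 112°, forward 6.1 m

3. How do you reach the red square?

blocked — turn left 82°, forward 5.6 m, then turn right 55°, forward 4.7 m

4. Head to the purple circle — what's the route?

turn right 4°, forward 2.5 m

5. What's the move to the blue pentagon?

turn left 134°, forward 4.0 m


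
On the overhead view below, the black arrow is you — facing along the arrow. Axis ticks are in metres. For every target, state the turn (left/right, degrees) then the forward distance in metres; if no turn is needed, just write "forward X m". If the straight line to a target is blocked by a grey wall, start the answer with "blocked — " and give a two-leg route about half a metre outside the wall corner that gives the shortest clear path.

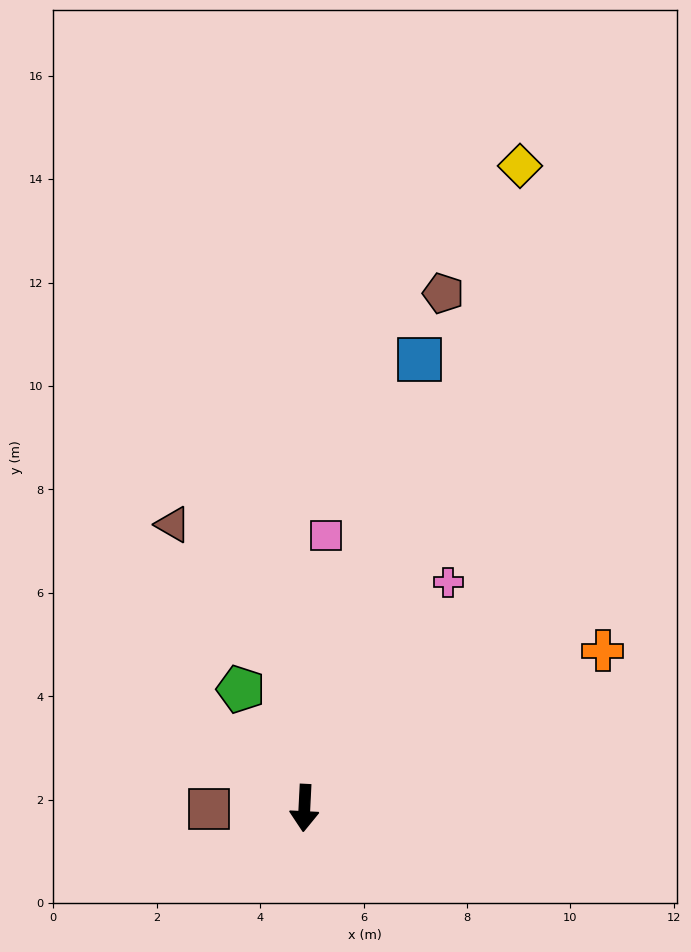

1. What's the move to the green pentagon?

turn right 149°, forward 2.6 m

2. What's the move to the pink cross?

turn left 150°, forward 5.2 m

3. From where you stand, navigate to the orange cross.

turn left 121°, forward 6.5 m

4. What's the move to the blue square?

turn left 168°, forward 9.0 m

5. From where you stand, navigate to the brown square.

turn right 87°, forward 1.8 m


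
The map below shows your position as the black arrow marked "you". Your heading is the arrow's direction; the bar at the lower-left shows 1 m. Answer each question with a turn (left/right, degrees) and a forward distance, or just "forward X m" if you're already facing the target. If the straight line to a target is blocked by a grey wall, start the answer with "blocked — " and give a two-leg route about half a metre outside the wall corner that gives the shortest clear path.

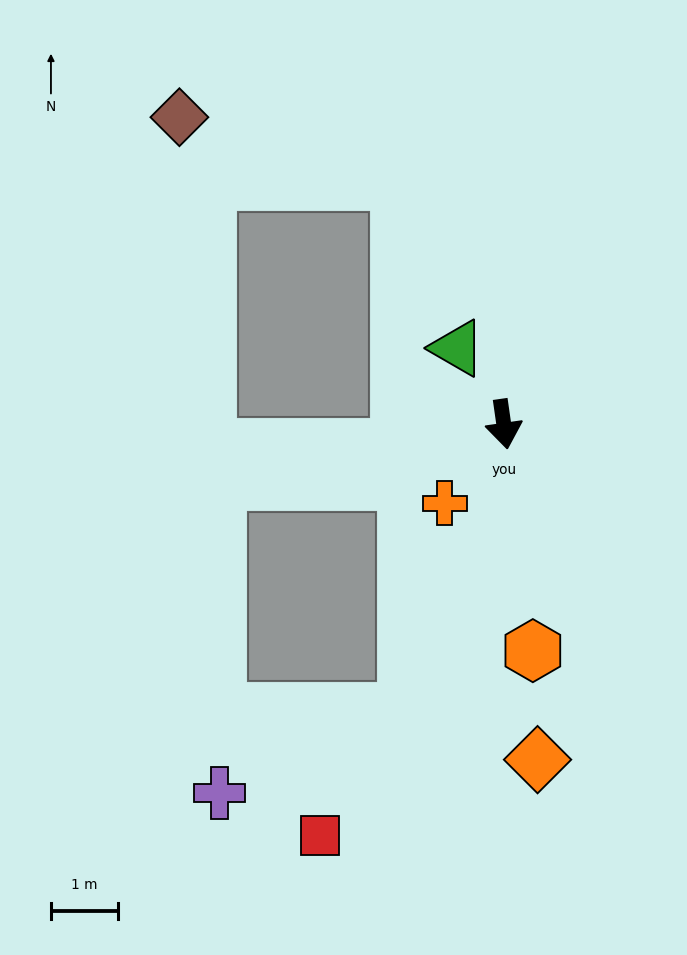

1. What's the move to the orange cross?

turn right 45°, forward 1.5 m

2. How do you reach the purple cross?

blocked — turn right 87°, forward 4.4 m, then turn left 79°, forward 4.7 m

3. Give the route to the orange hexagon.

forward 3.4 m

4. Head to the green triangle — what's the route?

turn right 157°, forward 1.3 m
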